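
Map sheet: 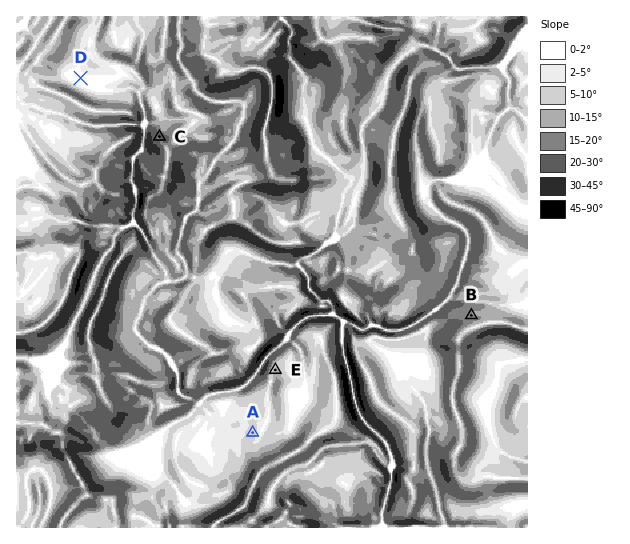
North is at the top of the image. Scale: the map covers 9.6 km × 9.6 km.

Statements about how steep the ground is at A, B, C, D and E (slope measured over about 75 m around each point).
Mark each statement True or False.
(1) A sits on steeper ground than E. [False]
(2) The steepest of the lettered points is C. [True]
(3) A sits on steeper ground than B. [False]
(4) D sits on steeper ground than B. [False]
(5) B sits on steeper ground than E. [True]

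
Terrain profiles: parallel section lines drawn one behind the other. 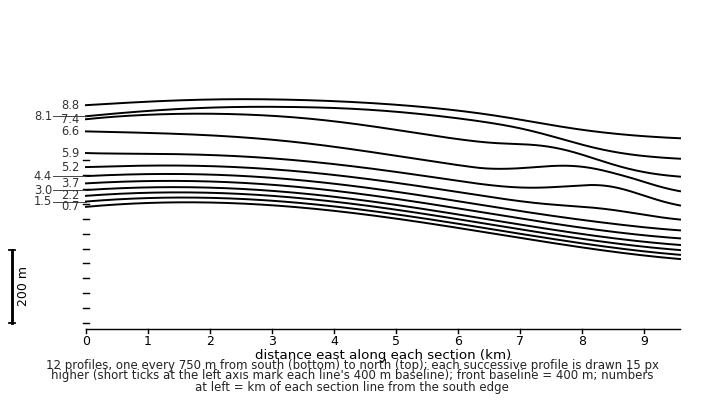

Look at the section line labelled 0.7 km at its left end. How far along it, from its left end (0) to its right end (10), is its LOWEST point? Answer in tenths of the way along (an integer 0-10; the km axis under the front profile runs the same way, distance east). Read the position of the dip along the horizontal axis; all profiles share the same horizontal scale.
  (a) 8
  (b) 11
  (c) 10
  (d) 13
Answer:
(c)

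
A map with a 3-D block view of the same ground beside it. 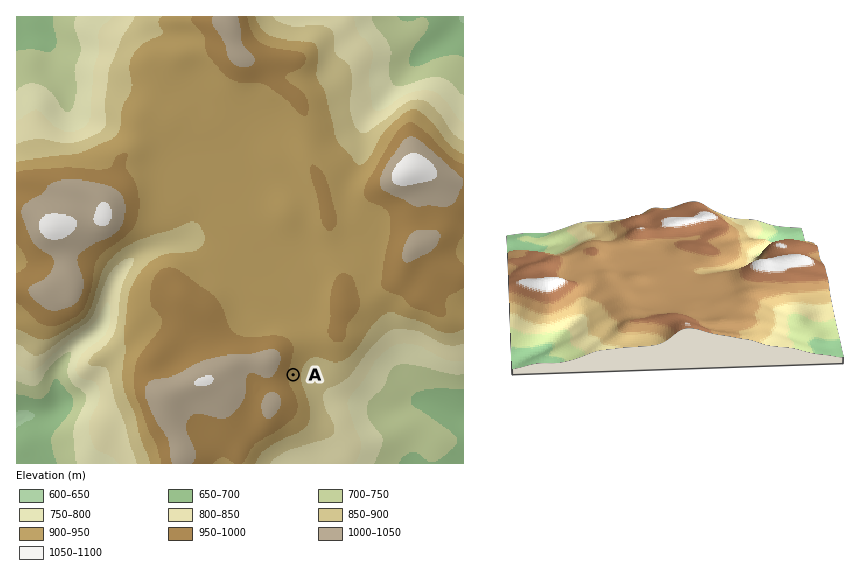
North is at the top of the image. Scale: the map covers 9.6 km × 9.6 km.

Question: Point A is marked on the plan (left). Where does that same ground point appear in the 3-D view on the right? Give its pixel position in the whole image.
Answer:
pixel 623 234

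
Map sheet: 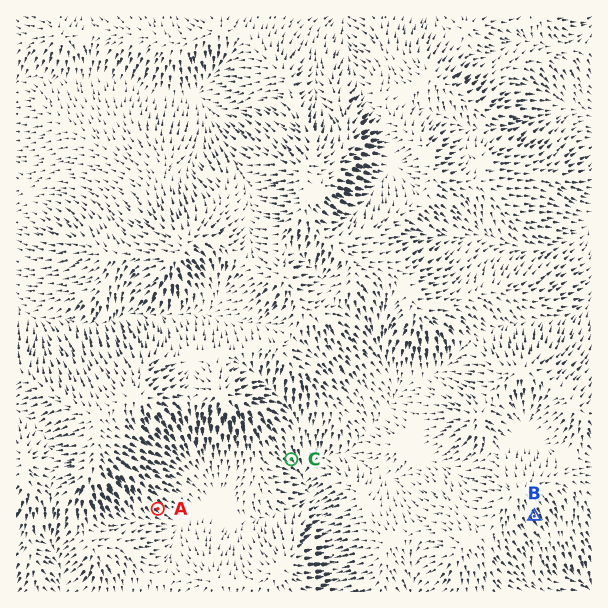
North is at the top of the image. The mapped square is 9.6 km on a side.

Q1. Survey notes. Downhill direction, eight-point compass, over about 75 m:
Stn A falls SE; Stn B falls SE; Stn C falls SE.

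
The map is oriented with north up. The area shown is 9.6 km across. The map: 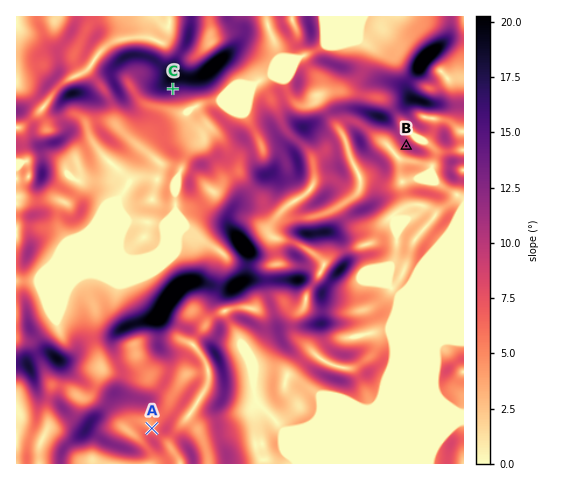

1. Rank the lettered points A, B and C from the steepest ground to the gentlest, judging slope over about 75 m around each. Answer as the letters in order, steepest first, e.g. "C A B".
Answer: C B A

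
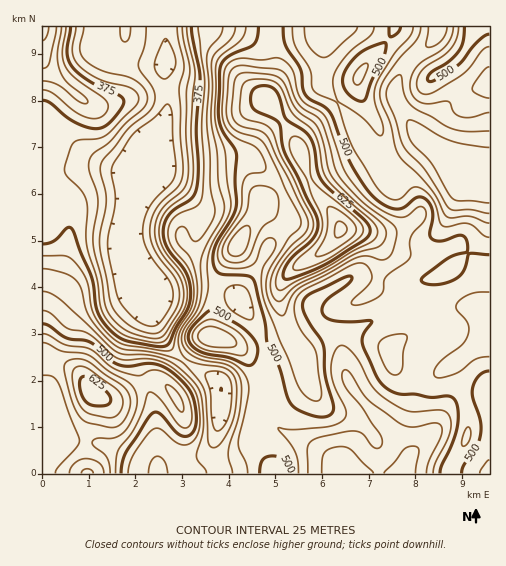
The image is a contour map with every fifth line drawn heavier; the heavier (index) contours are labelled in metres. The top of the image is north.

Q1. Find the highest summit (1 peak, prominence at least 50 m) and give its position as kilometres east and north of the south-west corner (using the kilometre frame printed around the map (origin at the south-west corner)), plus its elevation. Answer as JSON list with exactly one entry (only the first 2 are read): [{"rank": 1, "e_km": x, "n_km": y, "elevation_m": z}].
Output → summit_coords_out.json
[{"rank": 1, "e_km": 6.39, "n_km": 5.24, "elevation_m": 706}]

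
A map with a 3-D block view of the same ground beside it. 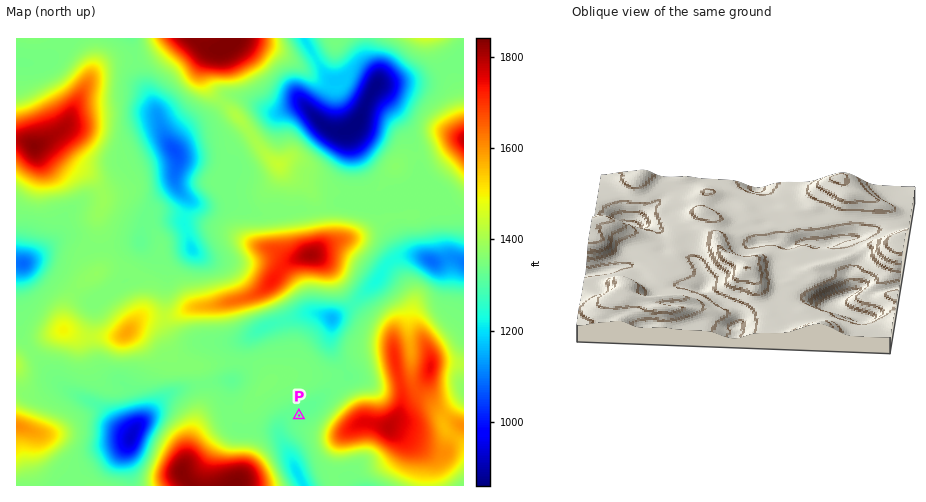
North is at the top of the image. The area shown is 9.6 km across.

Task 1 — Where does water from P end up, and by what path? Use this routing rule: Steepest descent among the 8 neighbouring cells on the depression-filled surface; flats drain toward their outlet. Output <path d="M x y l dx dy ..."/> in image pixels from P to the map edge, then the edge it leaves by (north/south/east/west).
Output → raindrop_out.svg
<path d="M299 415l0-2-5 0-2 1-12 12 0 12 11 18 3 12 1 0 0 5 9 12"/>
exit: south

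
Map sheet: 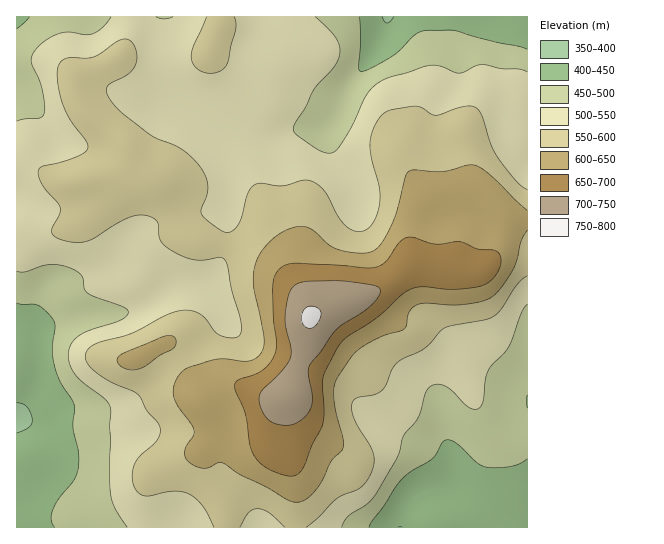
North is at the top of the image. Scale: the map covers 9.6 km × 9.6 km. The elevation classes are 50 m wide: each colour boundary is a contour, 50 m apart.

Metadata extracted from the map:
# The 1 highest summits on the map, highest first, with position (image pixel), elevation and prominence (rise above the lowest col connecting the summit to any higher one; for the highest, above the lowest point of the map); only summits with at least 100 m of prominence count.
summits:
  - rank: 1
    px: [310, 318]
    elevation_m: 757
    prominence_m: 371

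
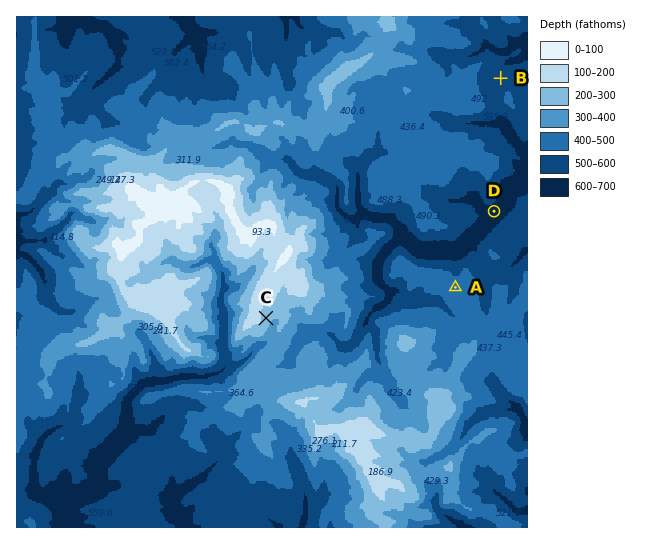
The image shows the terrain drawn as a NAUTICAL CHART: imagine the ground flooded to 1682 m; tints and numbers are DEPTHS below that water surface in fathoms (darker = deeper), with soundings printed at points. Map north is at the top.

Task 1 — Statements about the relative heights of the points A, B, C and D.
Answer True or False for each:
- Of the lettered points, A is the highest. False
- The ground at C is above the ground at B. True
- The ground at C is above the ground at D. True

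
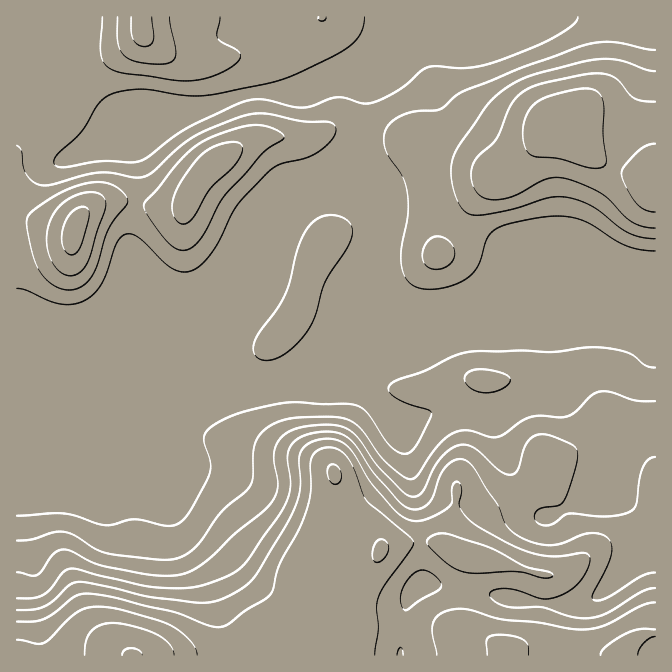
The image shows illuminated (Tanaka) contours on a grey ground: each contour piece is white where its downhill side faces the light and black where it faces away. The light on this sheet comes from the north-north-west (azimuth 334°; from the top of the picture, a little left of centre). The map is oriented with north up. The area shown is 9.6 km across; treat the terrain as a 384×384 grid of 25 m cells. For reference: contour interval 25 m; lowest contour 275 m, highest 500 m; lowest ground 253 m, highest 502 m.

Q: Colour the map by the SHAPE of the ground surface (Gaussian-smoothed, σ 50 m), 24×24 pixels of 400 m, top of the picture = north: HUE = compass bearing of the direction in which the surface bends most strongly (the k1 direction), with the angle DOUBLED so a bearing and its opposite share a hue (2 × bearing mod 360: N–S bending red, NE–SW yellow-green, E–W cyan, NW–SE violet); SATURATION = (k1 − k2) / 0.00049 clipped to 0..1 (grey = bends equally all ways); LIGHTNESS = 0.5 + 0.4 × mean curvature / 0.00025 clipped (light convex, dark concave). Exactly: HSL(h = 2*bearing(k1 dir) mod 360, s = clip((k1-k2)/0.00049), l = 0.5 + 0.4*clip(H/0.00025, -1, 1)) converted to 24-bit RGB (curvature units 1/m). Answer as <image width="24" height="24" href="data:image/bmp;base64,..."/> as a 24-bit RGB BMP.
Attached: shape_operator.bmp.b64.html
<image width="24" height="24" href="data:image/bmp;base64,Qk32BgAAAAAAADYAAAAoAAAAGAAAABgAAAABABgAAAAAAMAGAAATCwAAEwsAAAAAAAAAAAAAi3jYfVPHgH6smcvMvc/gt67ehGHUWjbAoHunqHeFkGV6WX1/lrp1yYhnEyRir4VyXY+bc9HCqq/dfoDYgaHnh37x0pDfm2+lYj3HuE/cq8TOo9zXhqnGtnPBq0vEhDy8qoCwooKSpWqhnXGVa5Niy8JuEi9+grvIosrYUduVhIojrXIOYHcGDkoZxEbL57PhMEIdTYQuoeybdq6RgE9bfk5dnzpwhVR8plKh1lFqkXldf5RxoF2Q5LhPF0o3QVYagFsAWTwARTIL488PzudQCnAgAzsasNNSXEqeSORoatMyX0gyelEzX1lAcEleqmlaPlRkyXOi0JijfpV+Qz6P8sXCUDjBKiCLtd7wz978zOb/rs7/5KL/9rPqF4aRMJQiWWeTkM5/n0FFaDs+i4FQaXBZRFhepZByWXiWQ22W6IaItJR1OGJ+uuaya2b/en78cdyaj780dX0jLSMUVl4m3qCL407gXFF+c3xRkI83g0g7g3NniI12eWp2T253YJ5daYpmL0Nc0kpL6qF4OrVkf/6RCzF5tgBZ7pspdKxRokaGbj9QPacuPnswlztWqltpenNmh3JkhoRtdIdpgoFndnhsZHh2Y4FafWJTRC5Ien068+K0zf7YRevQGwAzehSw9u7VVI+1gi6Mtm6YpreFQGdfRFNqtqCKcnKBgIqNhYaUiXuSjHiLfHSCa3N8aoSFXWyPLkHOkdD02PPp4fXWNgtBIwoqFZJ6+vHRtzDJgi6qsLiZv5LAplmsN2Z5j7N1dIaIeI2BeYOBgniGiX6RgH2acIOjb4ypY5O0PdXYMf2Wp+Ze/ycfVgI9ZkRhIYtBn+EQfishO2uRq8umn0S31XGtU3axdaqhfIV3d4FxeXxzdH90eoR3fYd3cINxZoRjXotNWIc4e4keV1cNmDcPoTp1hXGdXZRXg1MnqIwpHoUXY3saXF4tc7FShq65ZXukhYB9gXp2fIBxb4ZwdIN1gYR4fnt1gWhtmlFHfJIxUYY9fIRta4WFdoqhdYWtgGTDipDl2N3zpY7qcnHUfYDId7agjJJaaWlNf4KJgHuQhIuWe4KQd32CgIB7en57Z26HgVu536e/SqlZR4JkbXptfINndoZdS39NW5Q9jXIvhG82eYRMYoJWnYRro2COlmyRg2xahnI8bY47Z39jfnl7gHt4gYF0bIF4SIiCuHCd5aawSH+SZHV+gYB1i4RodX1dYndago1vi5aIfot6b3xoeH5ceHdhko93gTpt0lgxXeohJo10aWt9iVxZi5hTYYlsX4B5SnJw3aV8pVlgUm9/gWmMrElhoYQ6RokyQ5FRe4prh3RwgHR3fnt5dH50eYpqUB+m4KCr6PfTEVuAWT1voTtDp9JUQo5qXoKCS2J7u4lyyY14SXx2SFZ8r0u+3MLOmb/KQaahX35/gXx3gHt6gHR0hGZXhHc7GCaK37W3/O/PFRlLNyRXsHF12OOnQpqMSHaBUGyAY56c2KuuiXK0NluJTHabyMyiwHWDjU9JS2A/c31Re3RXdTs/jhkcu38kGXjDgqDd/c7SaQr1C0bQhY3M69i+XY9rOWloToB6Tpd9nLJ9tXOjaEaYS2h/u7pjry9Y5xoWcoc2Onsza2NGbT9tbW260NPfJ8SMCbSe7bnG8q//Fgz/h0rS9bW40VliQXpcOXdeSH9EapBFf2FTe0tkW4JelaNjizmn4cTf2MDoZFW6WEl/W6OjU9HPtb2ltZI4ETEHG0YAl4QWXChaQF6a7Kji/M/wzpHbPj12bI9MQpA+SXVwilyReqOCV6CkRXa5qb2hylWd0lijWFq0i+DEKpbFlru7t2qZwHerRJtLNGguPGg6G3MzG6g94Yi//8z7x7b/wcP9wZXsOWPFVGy3pbO2aoOiSHWHlmljsFCfxpq2mae/gr18OmB2VaNTeH5uo32FvHiGbE1bXmk8W2IeK0kAFTMAVocAuKQVXzQcxkJJrl68SnOdp4WOoWGTWWyVX3aodHq4sLLHwKvU0qrAQ3CiXoeefYF6coBytmKJxTKIgj48a6VMd9TOV7nMP5kkjI0gSWsiMncaiYE/U25IY3xNh6NwV7KuRpStWqjDmqTBm4G426DFunbPTGSkg4CBd32BZFWO3ynl47jQovXoUZXPh2q0lnS+nIK/t4XAX6FyP4tTYod5V4lnc6JUcXdMUXA4NnAiV3gpiIFDqJ9NsnpgdlGQgX9/fn6CTFZ9RzKL9vjTYrdjX0Vya3d9f3x3fnuAlniYupW3iqm4RGaTkIZ7dIdte3pxeH9waH9dUnRAXXQwlJEqk4QtbmI7"/>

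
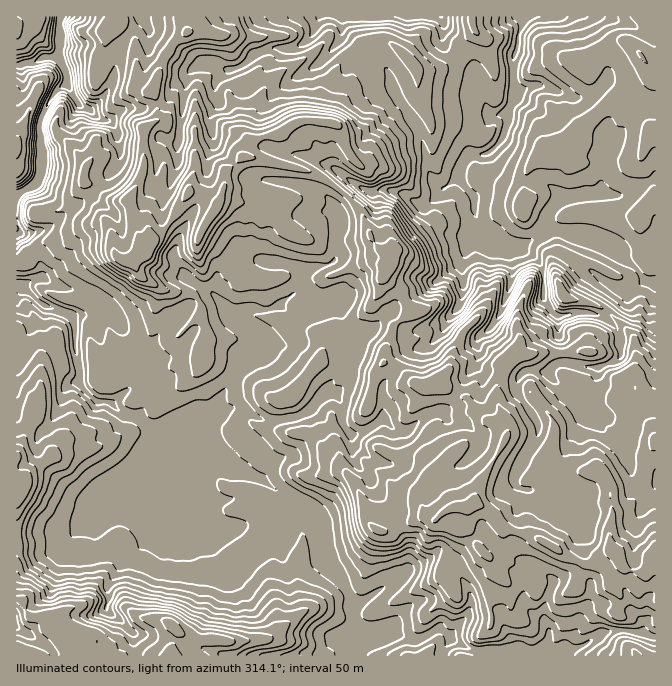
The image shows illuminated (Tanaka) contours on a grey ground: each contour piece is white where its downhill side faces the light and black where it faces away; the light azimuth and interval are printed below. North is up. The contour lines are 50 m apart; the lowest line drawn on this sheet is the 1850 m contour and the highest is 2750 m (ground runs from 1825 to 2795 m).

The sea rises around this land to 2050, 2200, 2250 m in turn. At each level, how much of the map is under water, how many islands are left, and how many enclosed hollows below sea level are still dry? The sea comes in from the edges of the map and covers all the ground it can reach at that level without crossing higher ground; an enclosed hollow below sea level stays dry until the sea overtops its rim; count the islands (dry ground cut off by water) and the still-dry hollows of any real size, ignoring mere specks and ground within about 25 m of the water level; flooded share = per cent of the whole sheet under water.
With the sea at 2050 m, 9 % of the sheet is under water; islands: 0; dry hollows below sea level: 0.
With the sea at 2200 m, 23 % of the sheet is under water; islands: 0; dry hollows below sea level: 0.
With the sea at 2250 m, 32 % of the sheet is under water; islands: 0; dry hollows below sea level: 0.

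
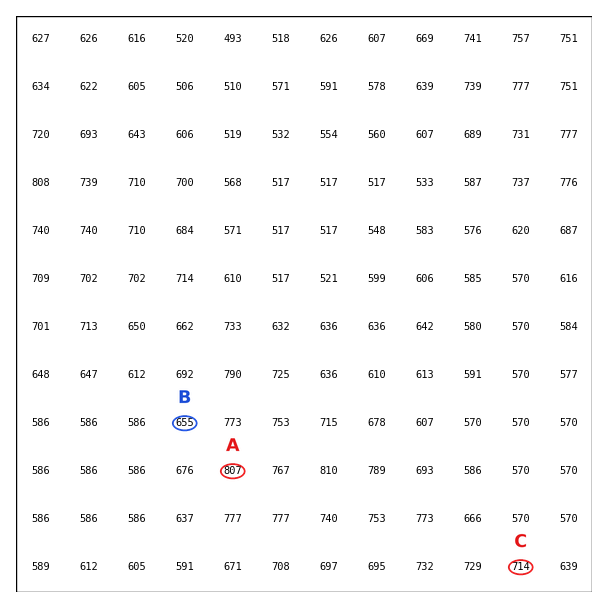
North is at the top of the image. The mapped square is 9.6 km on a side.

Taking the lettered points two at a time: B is lower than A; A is higher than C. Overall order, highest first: A C B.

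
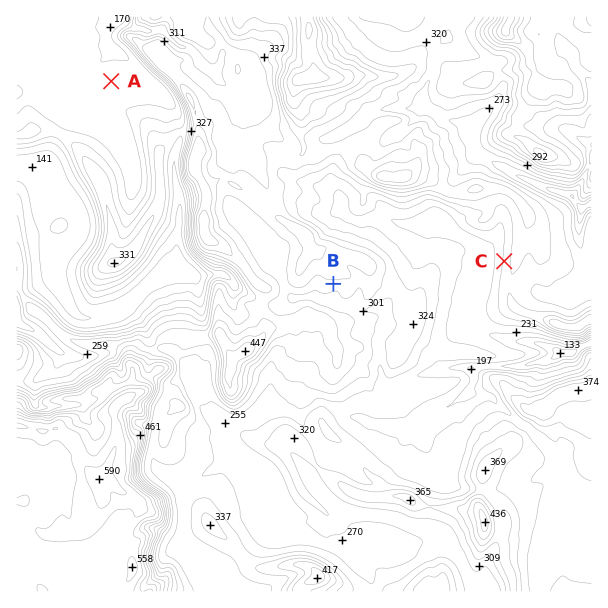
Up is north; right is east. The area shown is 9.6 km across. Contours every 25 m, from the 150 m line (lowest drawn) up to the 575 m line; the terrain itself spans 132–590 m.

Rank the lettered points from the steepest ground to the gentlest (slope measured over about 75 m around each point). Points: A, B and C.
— C B A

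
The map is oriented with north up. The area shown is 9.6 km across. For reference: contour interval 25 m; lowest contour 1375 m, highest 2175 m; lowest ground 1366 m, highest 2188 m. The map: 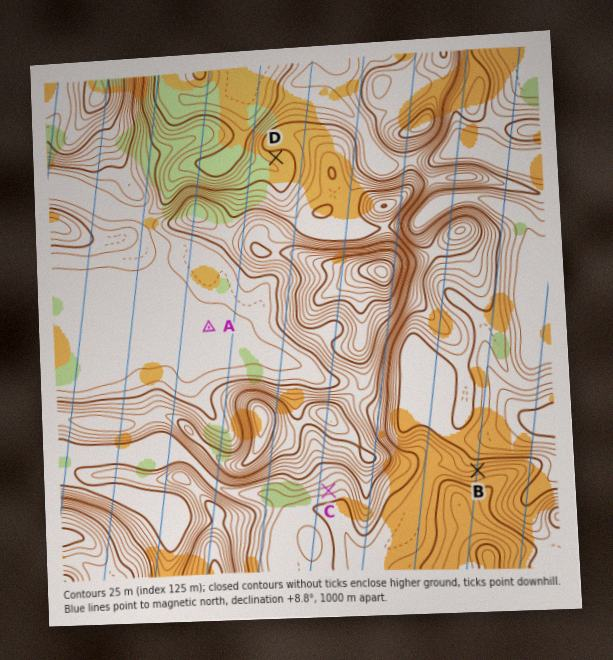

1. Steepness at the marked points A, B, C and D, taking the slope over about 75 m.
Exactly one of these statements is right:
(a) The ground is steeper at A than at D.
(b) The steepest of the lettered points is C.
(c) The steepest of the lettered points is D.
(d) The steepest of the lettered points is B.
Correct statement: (d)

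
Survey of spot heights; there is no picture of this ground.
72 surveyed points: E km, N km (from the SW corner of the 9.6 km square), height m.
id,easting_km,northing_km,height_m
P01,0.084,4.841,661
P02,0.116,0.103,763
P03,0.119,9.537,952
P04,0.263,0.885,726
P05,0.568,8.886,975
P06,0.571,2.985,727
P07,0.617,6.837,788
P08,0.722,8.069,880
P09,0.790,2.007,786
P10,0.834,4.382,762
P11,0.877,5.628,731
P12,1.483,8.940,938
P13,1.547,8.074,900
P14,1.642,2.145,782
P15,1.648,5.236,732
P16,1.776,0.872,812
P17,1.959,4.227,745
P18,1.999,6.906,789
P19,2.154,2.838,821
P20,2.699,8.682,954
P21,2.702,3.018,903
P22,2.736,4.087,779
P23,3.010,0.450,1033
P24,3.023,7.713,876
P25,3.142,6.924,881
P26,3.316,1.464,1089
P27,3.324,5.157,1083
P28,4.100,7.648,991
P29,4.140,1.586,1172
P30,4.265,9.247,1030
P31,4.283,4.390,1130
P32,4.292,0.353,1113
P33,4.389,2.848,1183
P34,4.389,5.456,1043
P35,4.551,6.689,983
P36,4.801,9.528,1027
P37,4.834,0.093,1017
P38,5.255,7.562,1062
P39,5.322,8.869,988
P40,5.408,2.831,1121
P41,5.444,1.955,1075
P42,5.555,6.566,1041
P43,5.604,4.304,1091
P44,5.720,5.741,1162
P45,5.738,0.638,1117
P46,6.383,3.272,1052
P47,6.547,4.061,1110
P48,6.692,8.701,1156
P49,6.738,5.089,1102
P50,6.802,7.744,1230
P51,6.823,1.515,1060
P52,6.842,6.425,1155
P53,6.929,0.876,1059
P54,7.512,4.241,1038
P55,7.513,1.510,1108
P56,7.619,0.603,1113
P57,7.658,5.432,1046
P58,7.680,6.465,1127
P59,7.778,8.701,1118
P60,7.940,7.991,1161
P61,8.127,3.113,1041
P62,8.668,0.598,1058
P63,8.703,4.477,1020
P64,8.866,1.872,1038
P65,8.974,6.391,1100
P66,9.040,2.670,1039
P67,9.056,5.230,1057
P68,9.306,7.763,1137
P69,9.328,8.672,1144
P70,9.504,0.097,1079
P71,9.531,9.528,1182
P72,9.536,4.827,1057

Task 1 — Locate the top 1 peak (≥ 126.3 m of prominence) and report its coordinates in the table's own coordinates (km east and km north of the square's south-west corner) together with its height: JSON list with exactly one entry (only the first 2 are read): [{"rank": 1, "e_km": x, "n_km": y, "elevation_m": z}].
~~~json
[{"rank": 1, "e_km": 6.89, "n_km": 7.66, "elevation_m": 1251}]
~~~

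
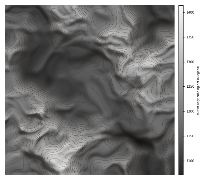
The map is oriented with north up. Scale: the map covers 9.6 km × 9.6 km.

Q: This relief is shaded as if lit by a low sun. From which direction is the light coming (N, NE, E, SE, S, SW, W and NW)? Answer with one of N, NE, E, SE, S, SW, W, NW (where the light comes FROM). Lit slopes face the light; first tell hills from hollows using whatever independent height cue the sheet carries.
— N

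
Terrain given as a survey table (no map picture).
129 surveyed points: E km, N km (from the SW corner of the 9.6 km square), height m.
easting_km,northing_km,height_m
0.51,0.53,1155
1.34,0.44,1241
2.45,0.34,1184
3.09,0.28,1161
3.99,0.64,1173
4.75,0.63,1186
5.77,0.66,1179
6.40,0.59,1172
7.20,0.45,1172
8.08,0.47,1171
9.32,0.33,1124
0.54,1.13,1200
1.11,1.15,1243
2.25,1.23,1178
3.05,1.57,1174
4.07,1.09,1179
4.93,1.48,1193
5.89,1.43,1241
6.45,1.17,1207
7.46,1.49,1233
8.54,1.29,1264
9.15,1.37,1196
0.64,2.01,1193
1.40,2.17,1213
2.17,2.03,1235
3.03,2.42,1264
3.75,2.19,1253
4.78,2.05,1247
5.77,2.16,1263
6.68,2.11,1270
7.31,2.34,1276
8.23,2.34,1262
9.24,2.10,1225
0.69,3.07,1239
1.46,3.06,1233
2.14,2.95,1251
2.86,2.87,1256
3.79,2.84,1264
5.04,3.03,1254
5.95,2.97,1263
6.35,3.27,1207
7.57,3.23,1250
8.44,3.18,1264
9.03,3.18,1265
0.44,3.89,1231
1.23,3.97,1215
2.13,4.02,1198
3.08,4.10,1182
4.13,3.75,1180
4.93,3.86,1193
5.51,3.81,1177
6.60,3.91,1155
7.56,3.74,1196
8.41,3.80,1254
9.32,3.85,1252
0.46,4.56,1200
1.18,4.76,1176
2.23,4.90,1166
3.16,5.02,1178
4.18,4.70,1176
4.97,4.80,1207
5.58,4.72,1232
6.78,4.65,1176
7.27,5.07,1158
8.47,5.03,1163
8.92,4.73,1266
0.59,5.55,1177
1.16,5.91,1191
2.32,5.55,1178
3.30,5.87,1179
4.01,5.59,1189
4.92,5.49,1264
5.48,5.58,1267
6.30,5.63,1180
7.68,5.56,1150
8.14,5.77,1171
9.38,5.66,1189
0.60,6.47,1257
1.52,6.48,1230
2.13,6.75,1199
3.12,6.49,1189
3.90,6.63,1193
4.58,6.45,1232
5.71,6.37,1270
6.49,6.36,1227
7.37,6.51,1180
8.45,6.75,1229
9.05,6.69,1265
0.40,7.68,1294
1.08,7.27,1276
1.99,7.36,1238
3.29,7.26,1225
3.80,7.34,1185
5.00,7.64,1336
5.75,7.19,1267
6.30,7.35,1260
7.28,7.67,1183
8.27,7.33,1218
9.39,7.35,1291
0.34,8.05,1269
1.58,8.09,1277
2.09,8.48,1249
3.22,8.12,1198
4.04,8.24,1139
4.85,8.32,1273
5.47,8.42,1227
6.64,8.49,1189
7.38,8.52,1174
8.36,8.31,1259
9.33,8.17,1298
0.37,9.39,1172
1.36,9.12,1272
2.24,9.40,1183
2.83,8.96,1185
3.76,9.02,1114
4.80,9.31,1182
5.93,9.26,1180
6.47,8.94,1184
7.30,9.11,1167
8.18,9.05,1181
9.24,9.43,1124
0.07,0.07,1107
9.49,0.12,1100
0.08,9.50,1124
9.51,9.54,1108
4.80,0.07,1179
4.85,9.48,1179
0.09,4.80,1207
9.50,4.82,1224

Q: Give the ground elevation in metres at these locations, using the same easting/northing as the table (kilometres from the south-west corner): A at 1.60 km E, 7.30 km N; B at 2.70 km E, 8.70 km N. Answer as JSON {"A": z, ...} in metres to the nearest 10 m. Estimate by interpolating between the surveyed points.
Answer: {"A": 1260, "B": 1190}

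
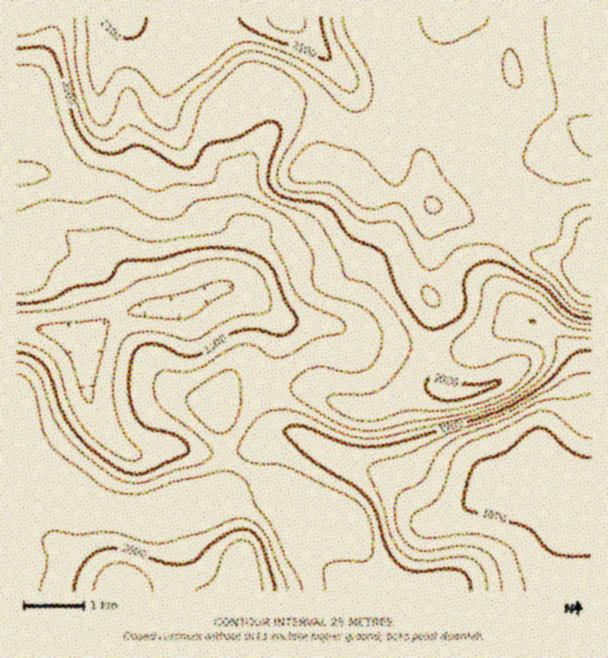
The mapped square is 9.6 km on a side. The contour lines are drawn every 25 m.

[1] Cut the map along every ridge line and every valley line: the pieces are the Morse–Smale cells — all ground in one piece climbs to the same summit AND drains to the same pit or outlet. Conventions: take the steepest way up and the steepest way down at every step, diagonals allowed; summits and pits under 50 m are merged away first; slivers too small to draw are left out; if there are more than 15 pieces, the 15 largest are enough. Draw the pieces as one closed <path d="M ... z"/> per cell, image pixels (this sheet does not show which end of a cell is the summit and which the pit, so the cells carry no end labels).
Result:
<path d="M591 16l-465 1 14 22 16 17 13 10-1 18 2 11 15 11 28 9 20 0 36-15 42 0 6-3 15-16 6-13 10 12 8 25 0 20-8 34 1 14 17 17 6 3 45 3 11 4 5 6-3 16 2 33-5 23 0 13 6 9-3 74 3 9 5 7-6-4-13 2-45 21-24-1-32-16-18-4-70 6-6 2-7 6 8 50 18-1 11-5 19-13 17-1 13 4 20 14 18 8 39 14 18 16 22 30 13 6-4 0-9 13-17 42-1 13 190-1 0-85-16-4-23-13 1-12 23-36 9-19 0-15-4-14-4-28-8-15-10-10-23-16-13-6-25-30-6-15 1-18 10-19 13-18-21-18-20-32 16 0 48-11 11 0 15 11 26 0z"/><path d="M125 16l-5 16-16 25-4 12-2 27 4 30-6 17-22 23-8 4-12 4-27 0-11 2 0 150 5 2 27 2 18 4 15 6 4 4 1 45 6 21 12 21 18 17 10 6 15 0 18-6 15 0 35 6 9-2 0-9-7-32 0-9 7-6 6-2 70-6 18 4 32 16 24 1 40-19 11-4 12 2-7-14 3-74-6-9 0-13 5-23-2-33 3-16-5-6-11-4-45-3-6-3-17-17-1-14 7-25 1-29-4-16-8-14-6-7-6 13-15 16-6 3-42 0-36 15-26-1-28-11-9-8-2-11 1-18-13-10-16-17z"/><path d="M17 410l0 182 384 0 5-22 14-33 2-6 7-7 4 0-13-6-22-30-11-12-18-8-28-10-41-24-21-2-12 4-19 14-24 3 0 32-2 5-42 4-48 17-10 14-6 26 0 13 6 24-33-24-17-18-2-15 9-25 1-17-9-11-18-10-16-16-15-26z"/><path d="M20 326l-4 1 0 83 3 9 18 33 16 16 18 10 9 11 0 11-10 31 2 15 17 18 33 24-6-24 0-13 4-17 7-18 5-5 42-15 48-6 2-5 0-32-26-1-18-4-15 0-18 6-15 0-6-3-22-20-12-21-6-21-1-45-4-4-15-6-18-4z"/><path d="M551 157l-11 0-62 13 18 30 21 18-9 10-14 27-1 18 6 15 25 30 13 6 23 16 10 10 8 15 4 28 4 14 0 15-9 19-23 36-1 12 23 13 15 3 1-335-26-2z"/><path d="M123 16l-107 1 1 158 37-1 12-4 8-4 22-23 6-17-4-30 2-27 4-12 16-25 4-12z"/>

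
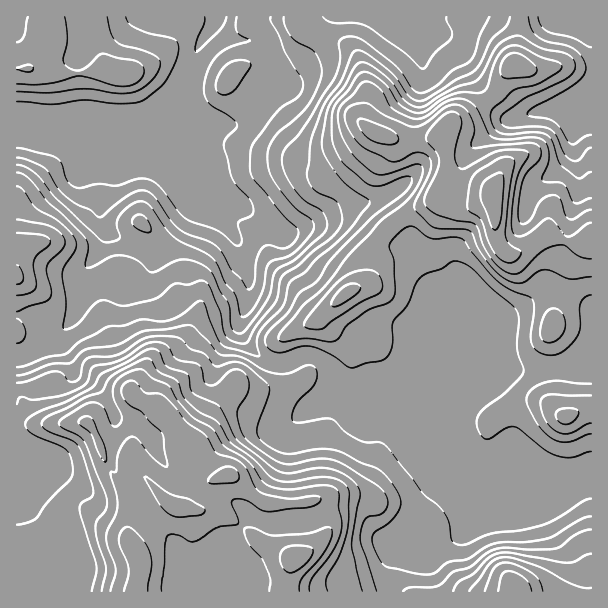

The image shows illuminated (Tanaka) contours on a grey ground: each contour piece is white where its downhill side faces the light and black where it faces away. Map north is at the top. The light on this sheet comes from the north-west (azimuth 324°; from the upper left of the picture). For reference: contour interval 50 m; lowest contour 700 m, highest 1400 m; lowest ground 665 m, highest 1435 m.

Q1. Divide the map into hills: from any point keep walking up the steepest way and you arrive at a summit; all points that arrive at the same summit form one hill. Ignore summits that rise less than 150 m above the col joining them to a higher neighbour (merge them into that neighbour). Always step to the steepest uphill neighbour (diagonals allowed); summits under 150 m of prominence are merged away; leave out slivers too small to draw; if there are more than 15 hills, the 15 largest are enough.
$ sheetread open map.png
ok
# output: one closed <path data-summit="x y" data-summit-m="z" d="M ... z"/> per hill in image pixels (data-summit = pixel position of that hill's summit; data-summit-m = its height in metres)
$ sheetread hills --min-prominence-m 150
<path data-summit="495 207" data-summit-m="1326" d="M591 16l-259 0-7 10-9 22-10 8-16 8-11 10-10 5-11 9-10 10-15 23-15 5-17 0-3-3 1 12-7 23-4 6-12 10 16 30 15 13 15 7 16 18 10 33 0 22-7 21 0 15 6 11 13 12 12 6 13 0 21-8 9 1 8 5 21 25 7 3 20 20 13 6 12 9 8 15 29 29 5 16 12 13 20-3 100 0 22-7z"/><path data-summit="294 558" data-summit-m="1435" d="M24 128l-8 1 1 463 370 0 1-23 4-12 10-11 32 0 18-6 11-7-1-24-22-21-4-8-3-13-29-29-4-9-11-13-18-8-20-20-7-3-10-10-6-10-10-9-12-2-21 8-13 0-12-6-13-12-6-11 0-15 7-21 0-22-10-33-16-18-15-7-15-13-16-30-6 0-24-11-23-1-19-6-15 0-26-18-16-2z"/><path data-summit="27 68" data-summit-m="902" d="M215 16l-198 0-1 112 14 2 17 6 16 2 26 18 15 0 19 6 23 1 24 11 7 0 11-10 11-29 0-9-12-24 0-30 15-33 14-19z"/><path data-summit="516 591" data-summit-m="1397" d="M591 487l-6 0-15 6-100 0-18 3 11 16 0 21-11 7-18 6-32 0-10 11-4 12 0 22 203 1z"/>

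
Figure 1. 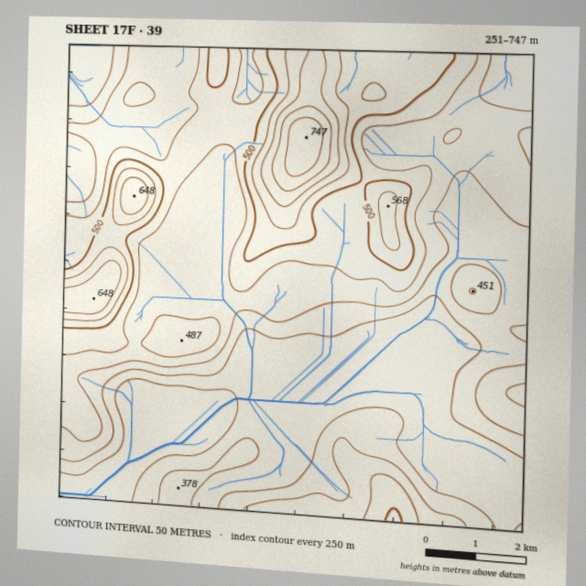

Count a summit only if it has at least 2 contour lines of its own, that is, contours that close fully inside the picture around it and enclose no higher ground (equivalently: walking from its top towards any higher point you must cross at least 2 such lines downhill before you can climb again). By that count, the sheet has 2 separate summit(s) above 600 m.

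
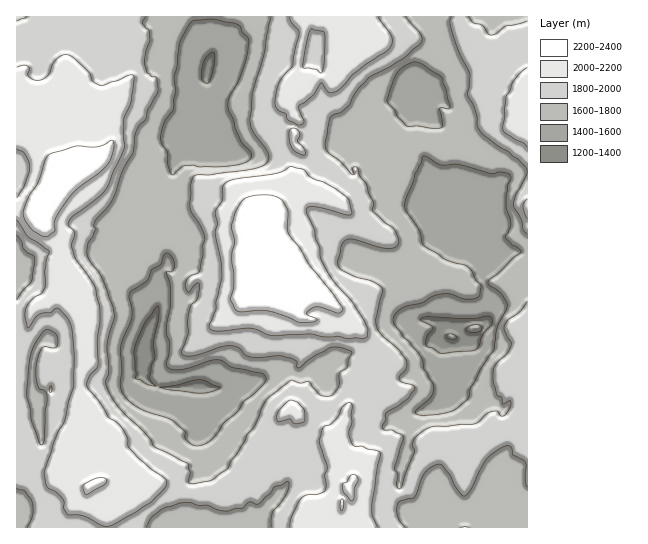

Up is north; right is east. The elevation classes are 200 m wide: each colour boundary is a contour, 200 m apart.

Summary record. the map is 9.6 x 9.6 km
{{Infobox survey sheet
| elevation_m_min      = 1360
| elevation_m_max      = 2400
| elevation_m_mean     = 1830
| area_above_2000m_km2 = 22.2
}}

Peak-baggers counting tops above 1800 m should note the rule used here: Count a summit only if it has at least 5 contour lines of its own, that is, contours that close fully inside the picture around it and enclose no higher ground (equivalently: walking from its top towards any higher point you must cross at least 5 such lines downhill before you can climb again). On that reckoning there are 0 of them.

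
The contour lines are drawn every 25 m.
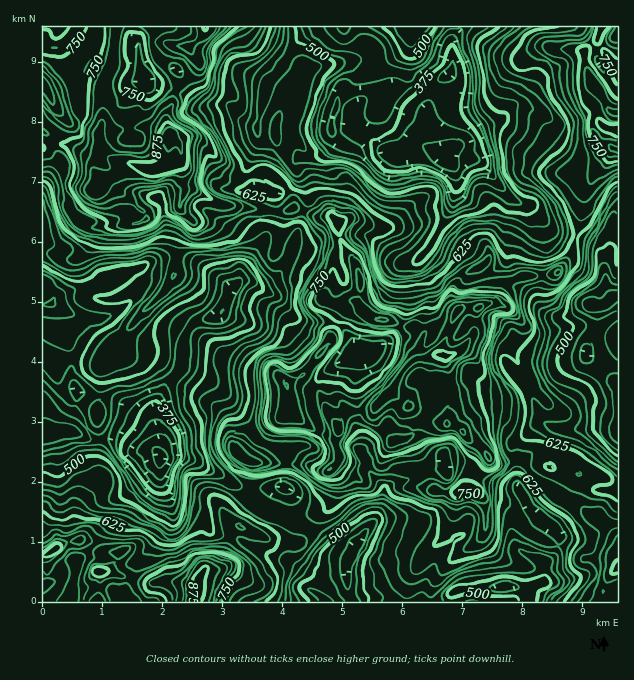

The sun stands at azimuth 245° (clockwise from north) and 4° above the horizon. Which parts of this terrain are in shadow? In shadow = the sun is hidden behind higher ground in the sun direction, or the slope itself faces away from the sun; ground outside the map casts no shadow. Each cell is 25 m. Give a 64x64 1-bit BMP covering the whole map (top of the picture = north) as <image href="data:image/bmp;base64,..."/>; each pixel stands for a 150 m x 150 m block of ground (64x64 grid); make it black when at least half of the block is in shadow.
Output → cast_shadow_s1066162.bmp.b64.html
<image width="64" height="64" href="data:image/bmp;base64,Qk0+AgAAAAAAAD4AAAAoAAAAQAAAAEAAAAABAAEAAAAAAAACAAATCwAAEwsAAAIAAAAAAAAA////AAAAAAADgDx+YA38ACHAPn/gDnwAMAA//+AGAABz4j//4AAAAHP6P//wAA8AMH9///AAPAAx////+AA8AD/////8AH3A///j//wAf4D//+f//wB/A///z///gH8D//+P//8Afx///5/4Dgn+f+f//nAsHf7hwf/wAPgcP8dD/8DgeBg/30f/g/B4OH//z/8H+HwQf/8R/weAeAH//wH/BwJyA///A/4EBvQH//8D+AAOpGf//wH4AA/wd///EDgAH/H3//8wAAAf+Pf//yACAD/45///IAcAO/gD//8gJ4B9/AP//wA/gBj8J///AD+YAPgW//8AH/gA4Bf//wAf+AAD4///AA84AA/zf/8ABzgAH/P//4ADfAGP////AAH8AN////8AAfwA3////wAB/AAf/3//AADwMD//v/8AAAAQP////wAAABB////fAAgeAH///88ADHwAf///xwAc+Aj///+HADz/7P///wcAfP//////BwMA//////wDAAD/////+AEAAP/////wAEDw//////AAgfD/////8ACD8f/////4AzPD//////gH8cP/////gAbh8/////8AAOn7/////wABgfn/////AAMZ+H////8AAxj6P////wAHGPI/////AAcA8H////8ADQDwf////wAP3OM/////APvsYD////+B8w=="/>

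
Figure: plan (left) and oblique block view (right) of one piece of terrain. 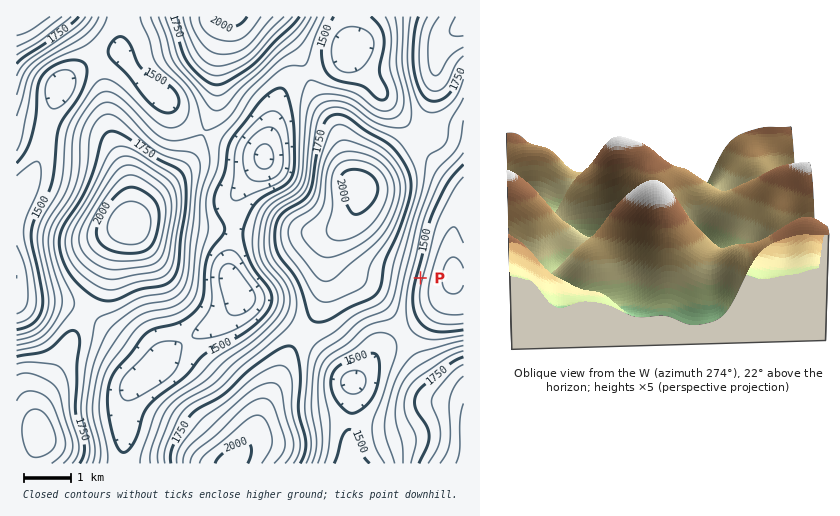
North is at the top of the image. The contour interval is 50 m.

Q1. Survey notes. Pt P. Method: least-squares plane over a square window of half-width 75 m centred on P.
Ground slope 20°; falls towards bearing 105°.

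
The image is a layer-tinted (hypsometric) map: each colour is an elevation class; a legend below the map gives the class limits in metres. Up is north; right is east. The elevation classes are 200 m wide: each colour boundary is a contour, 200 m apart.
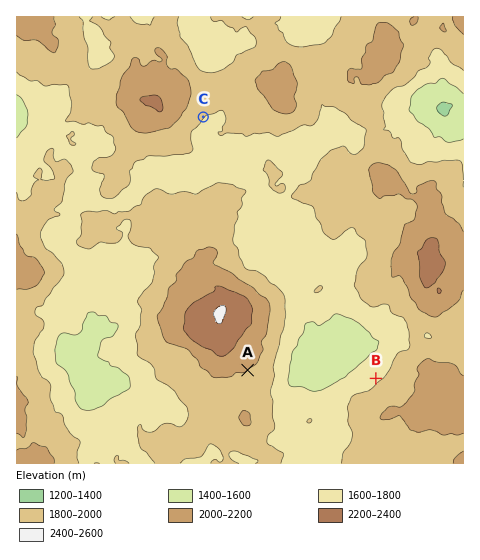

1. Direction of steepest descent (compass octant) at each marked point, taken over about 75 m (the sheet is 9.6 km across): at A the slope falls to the SE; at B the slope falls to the NW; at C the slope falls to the SE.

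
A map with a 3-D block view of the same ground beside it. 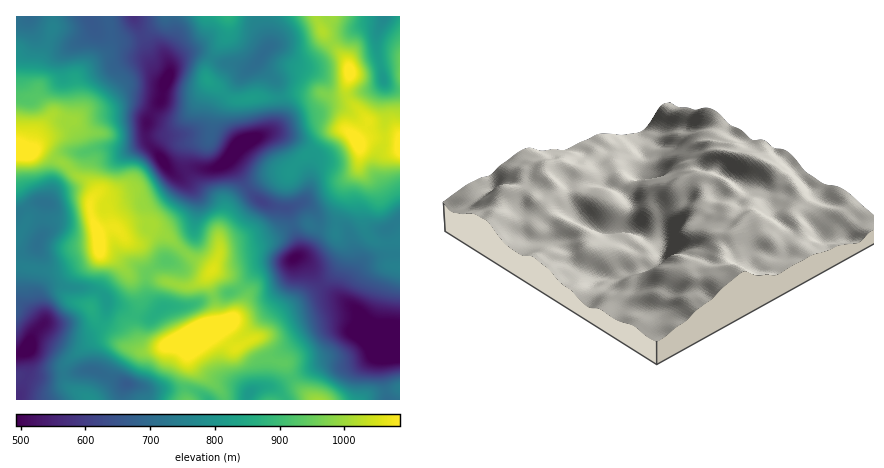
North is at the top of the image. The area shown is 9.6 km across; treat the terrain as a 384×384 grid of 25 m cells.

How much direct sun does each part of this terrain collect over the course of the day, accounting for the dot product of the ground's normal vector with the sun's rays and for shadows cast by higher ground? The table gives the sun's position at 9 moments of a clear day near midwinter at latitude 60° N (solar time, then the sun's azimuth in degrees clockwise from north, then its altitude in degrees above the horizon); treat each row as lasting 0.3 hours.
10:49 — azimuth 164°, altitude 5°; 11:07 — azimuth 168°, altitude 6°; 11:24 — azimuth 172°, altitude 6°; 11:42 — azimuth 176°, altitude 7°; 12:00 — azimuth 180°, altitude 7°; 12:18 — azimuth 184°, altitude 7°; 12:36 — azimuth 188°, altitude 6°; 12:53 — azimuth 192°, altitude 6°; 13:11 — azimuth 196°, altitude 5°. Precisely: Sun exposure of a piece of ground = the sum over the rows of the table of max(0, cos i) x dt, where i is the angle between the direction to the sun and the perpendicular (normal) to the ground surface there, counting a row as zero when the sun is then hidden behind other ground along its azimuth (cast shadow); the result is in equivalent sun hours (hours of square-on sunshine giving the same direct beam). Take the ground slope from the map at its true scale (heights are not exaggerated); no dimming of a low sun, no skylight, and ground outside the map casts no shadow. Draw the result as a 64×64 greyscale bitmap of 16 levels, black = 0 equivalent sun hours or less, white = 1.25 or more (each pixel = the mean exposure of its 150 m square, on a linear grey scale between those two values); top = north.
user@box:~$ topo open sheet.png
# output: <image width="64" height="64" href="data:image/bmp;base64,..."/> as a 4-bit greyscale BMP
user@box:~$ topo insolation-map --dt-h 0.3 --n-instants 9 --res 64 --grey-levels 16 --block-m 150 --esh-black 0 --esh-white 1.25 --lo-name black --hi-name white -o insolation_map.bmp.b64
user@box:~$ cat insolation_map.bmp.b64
<image width="64" height="64" href="data:image/bmp;base64,Qk12CAAAAAAAAHYAAAAoAAAAQAAAAEAAAAABAAQAAAAAAAAIAAATCwAAEwsAABAAAAAAAAAAAAAAABEREQAiIiIAMzMzAERERABVVVUAZmZmAHd3dwCIiIgAmZmZAKqqqgC7u7sAzMzMAN3d3QDu7u4A////AEMzRWd2QyEREREREhABABaYZEQgAAAlZCEAAAAAE0VnVDIkZlMhAAERAAAjISESeqdDRWMQAUVCAAAAAAAAE0ZUMRIzEAAAATMRR4mId4vKdDRoqWM1ZBAAAAAAAAAAAUQyIjIAAAACR63///3M3adUVoq7uql1IAAAAAAAAAAAIiJERDEAACV7/////szKhmZ4qruqqYZAAAAAAAAAAAAAABM0Z0Ikac///93cuqmIiJq6h3d2ZVIAAAAAAAAAAAAAAAFIqqq8///czLqYiZmZq8qGVEMzMwAAAAAAAAAAAAAAABSKvN7/yXiru6iJmZmIm7l1QxERAAAAAAAAAAAgABAAAUeavLhTIkaKqZmpiHVHvcp1IQAAAAAAAAAAAIEBEAABNFZlMQAAABNXiJmIdCJZu5YxAAAAAAAAAAABl0IQABE0VDEAAAAAAAE1eZmHUxI1VCEAAAAAAAAAAAOJYxAAASRUIQAAAAAAAAAmiaqFIAAAAAAAAAAAAAAAE5qVIREiNFUhEAAAAAAAAAATV4YwAAAAAAAAAAAAAAAjiqhUV4h3ZCEREAAAAAAAAAABIyAAAAAAAAAAAAAAEjNompit/ahUIREiIAAAAAAAAAAAAAAAAAAAAAAAAAI0Z0es3e3KdTIhIjRDAAAAAAAAAAAAAAAAAAAAAAABRXmqV5vNyVIQASNFdlQwAAAAAAAAAAAAAAAAAAAAATeJq7t3d5lzAAABRniZdVQgAAAAAAAAAQAAAAAAARE2iZmqqnd4hkIQABR5qqmHaIdTEAAAAAABIAAAAAABJGd4iImaeImGRWiau6qqh3ZmZCEBEiAAAAABAAAAAAE1ZWZ4mqp4h3VWis7+3KhlRDEAAAAkZkIiEAAAAAAAATVVVnmqqWVUREVomt/+p0NEMAAAERJFQiIQAAAAAAABNVZmZ4h2MyESRWZoz/yWRWZSAAIzERNDISERAAAAABNWd2VURDMhABNXdmebqGZ4mHUyNEIQAkQiIiIQAAABNniIdlQyIjIRJGZmZmZVV5mId2d1IAACMyIiNFMAABRomYdnd2REVDMzIjNERERXh2ZniGIAABEiIiIjV3U0aJqodmeHZVVFVDEAASRENGZUIkZ2MAAAEREiIiIkaJm7qYZVZ2UzMzVVQgABNFMkVDISNEMQAAAQARERIREkebqGVERVQyIiNFVUIAFGUiRDIiNEMhAAAAAAAAAAABNXdkMzRWVERDIjRVQxE1ZBEiEiMzMhAAAAAAAAAAAAASMyIzRWdmeYYyMzMiI1ZjEiERIiIQAAAAAAAAAAAAAAAAEkVniHiruWUyIRE1ZlMjMiISIQAAAAAAAAAAAAAAAAAUZ4qoiau7qWMiI1d2Q0QzMjMyAAAAAAAAAAAAACRTEDaJqpiJmJvMqHZmZ2MiREMzNDEAAAAAAAAAAAAEirp1Z4mpiJqHeKrMupd2QgE0MzM0IAAAAAAAAAAAAFrM3Lh3eJmaqph3iK3supl0IAEREjMQAAAAAAAAAAAEiZqruoZmeau6h3d6vO7u3bYgAAABEQAAAAAAAAAAABRmZmeJhkRGrLhneI3u///qUQAAAAAAAAAAAAAAAAAAEkRERWeGMRN6l2iar//+/rYQAAAAAAAAAAAAAAAAAAAAEiM0VmUxEkeImrzf/+yXUgAAAAAAAAAAAAAAAAAAAAAAASNWVDI0Vomqq9qZqXQQAAAAAAAAAAAAAAAAAAAAAAAAATRERWd4iHZnoyJGdkMyEAAAAAAAAAAAAAAAAAAAAAAAAkZ5mZh2ZERQABNXeIh0IAAAAAAAAAABEQAAAAAAAAABas3clkRVQzAAEjVmZ4iZcgAAAAAAABEREAAAAAAAAASb3+xzEkQzIAESIjRFVEMxAAAAAAABIiIzMhAAAAAAOJh4lzACMiIQABESI0QxAAAAAAAAASMzNFZ5qFIAAAFnZCERABNDIQAAACMzMzIAAAAAAAABNEVmebu8uWIAJmZTEAAAIzIhAAAAEzISIyERAAAAAAAkeHibze7u3KmphkMhAAIxABEAAAAAAAASMhEAAAAAABRoiZq83u///suWVUMRMxAAAAAAAAAAAAAAAAAAAAAAFGeIh3eJqru6qXZnZDQxAAAAAAAAAAAAAAAAAAAAAAATV4h1MRIzMzRmVGdTRCAAAAAAAAAAAAAAAAAAEAAAABJGiGQQAAAAASIhIhE2dAAAAAAAAAAAAAAAAAARAAAAATV1MgAAAAABERAAATeqcQAAEAAAAAAAAAAAABEREAAAEzIAAAAAACQzEAACRomEAAAwAAAAAAAAAAAQAREiEAABAAAAAAACVlQhABNERCIAADAAAAAAAAAAABABEjMhEAAAABIQAAJEQzIhNEIQAAABMAAAAAAAAAABERIiIzMhAAAkVUIQERERNEVmQQAAAAMwAAAAAAAAABIzMzM0VEMQAniYdlMhAAFGeZdAABEAEyAAAAAAAAAAEjREREVmZEIUeJh2ZUIQEkaalRAAEQAREAAAAAAAAAASMzNEVodmZWRWd2ZmZUMzRomEAAABABEAAAAAAAAAASIhEjRoh1ZohURVVVZnZlVmd2QQAAEAAAAAAAAAAAASIhABNXh2ZniHZmZUVmd3d4dlMyAAAREAAAAAERAAABIiEAE0Z3d4iIiIh2RFZneJmGMTQgASIQABAAEREAABIiIREjRWZ4iId3dmVUVWZ4iHUyRVMyIyAA"/>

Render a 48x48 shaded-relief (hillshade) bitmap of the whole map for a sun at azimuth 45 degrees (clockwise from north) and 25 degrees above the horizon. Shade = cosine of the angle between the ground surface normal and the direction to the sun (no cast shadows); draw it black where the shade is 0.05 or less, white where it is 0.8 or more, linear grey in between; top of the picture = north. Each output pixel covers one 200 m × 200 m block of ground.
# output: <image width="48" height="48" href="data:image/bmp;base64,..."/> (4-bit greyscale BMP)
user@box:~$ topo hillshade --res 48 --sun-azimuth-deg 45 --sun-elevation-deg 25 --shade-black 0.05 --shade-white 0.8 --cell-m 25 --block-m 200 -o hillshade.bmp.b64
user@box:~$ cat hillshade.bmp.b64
<image width="48" height="48" href="data:image/bmp;base64,Qk32BAAAAAAAAHYAAAAoAAAAMAAAADAAAAABAAQAAAAAAIAEAAATCwAAEwsAABAAAAAAAAAAAAAAABEREQAiIiIAMzMzAERERABVVVUAZmZmAHd3dwCIiIgAmZmZAKqqqgC7u7sAzMzMAN3d3QDu7u4A////AGZmVFeKu5mIdUVplkaahniGVYrN7cu6dmZlRWiauph2QzRWVFiZhmdlV6ve/cu6h3dlRoqqmIYxAAIzRniHZVVVer3v7MzLqZh1RoiIdkEAAAIjZ3dlVVVWis3dy8zLu5l1VndmUwABESM1d2ZVZmZ3mru6q7y6q5l1VmZUMAAkMjRFZmVWd3eIq7u6u8upqohVVmVVMSVnVFVVZ2ZndmeJrM3M3cuYmYdmZVVVRWiId3d2d3d4h4iavN3N3LmIiId3ZURVZ3iJmYiIiHd4iau8zdzLuoh3dod3UyI1d3iZmZmZmqmZq8zMzMu6mIdmZod1IAE2iHeIiImZmqqrvMu8zLuqmYZVVYdjAANomGZneHd4iJq7zLu8zMupmGVERHZSAVeJl1RWdlREVXqqq7zMzMqZhkM0RGZTNYiIdDNWZDM0RGiImrzd3LqHUzNERGZUVmVEQiNnZFZ3ZWdoms3ty6l2REVURGZmZUMiIjWId4mXZneJq87tupdlVVVERXeHZDMhE1eIeJh2Zomqu83sqYZUVVVVZ4iXUzMhNnd2eIZmd4mrqry6h2QzRWZmeImGQ0QSaIZniGVpqHirqqqHZTITVmVWd4iGVVQjeXZ4h2espmm7qqqXYxEkZ2Vnd4h3ZlQTiHiZh3nMlWnLu6qpcyNGd2aIh4h3ZkIEiImZiJvLhnvMy7y5dVZnd2d3d3iHdjAGmJmZiazcqJvMzNy5h4hmZVZlaHiIdRAXmJmZmt7tuZq83duYd4dERFVFZ2iHYwA3iImYnP/+uHm83adVZmQjNVRGZmZmQgFXiJmIvv/9l3nNyVMjRVMjRVRWdmVVQQJXmamZ3//aeJvMpjIkVlMjRDRnd1REIAR5q7qc//2Xiru6dTNWd1Q0VDV3ZjIzIUiavLvP/+hnmaqYZUVnd2VVU0d1VCNFVoqqq8zv/6VWZmiHZmZ4h3ZlMkZlQ1Z4iZmZq73/+1NEQ1eId3iJh3dTETZ2VJmZmId3iazutjRVRWiIiIiZh2UxAEiHZZmZmHd3eKzchVZmZoiHd3eHZDIQAnmIZpmZmYd4m93bhmZVVnh1REVUMREiR5mId5mZmIiavN3bhmVEVmZTMzMyEBRVeZiJiKqpiImaq8zJd2VEVVVDMzIhECVVeHipmaqYmqmqu8y5mHU0VUREREMyITVVZ4q6qZiJq6qrzdy6qXQjVVVnd2ZlM0VWZ6vLuoiJu6q83cuqqXQjRVeZmZmXVVZ2V5rMp4iaupm8zLqrqXUzRXmqmamGZmiFRYrLY6qrupm7u5m7qHUzR6upmZhlZndjNZzaQaqrupq7uZq6mHUzSKqYiIdlZ2VDN83YM5maqqqqqZmpiHQzV4d3eHd3dlQzWt7HRJmZmZmqmJmYd2M0RWZmeId3ZTI0i823RamIiZmZiIiYdkRERFZniIdmUyJHq8y3ZpmHiIiYiImodUVUNFZoiHZlQhNpq7ynZph3eJmYd5qoZVZTNFVomHZUIRSJmqqYdoh3iaqYeJunVFZDJFVomHZTISaImaqZhg=="/>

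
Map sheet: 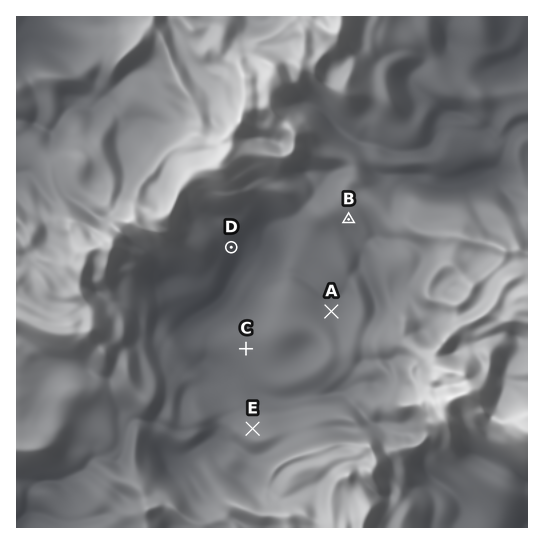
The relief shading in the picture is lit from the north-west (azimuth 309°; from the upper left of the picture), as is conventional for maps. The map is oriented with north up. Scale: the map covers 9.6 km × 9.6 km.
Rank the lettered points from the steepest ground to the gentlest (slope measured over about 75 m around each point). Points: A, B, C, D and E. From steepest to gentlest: D B E C A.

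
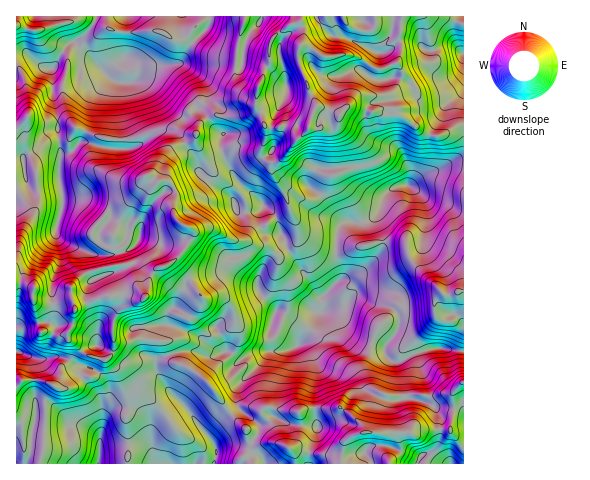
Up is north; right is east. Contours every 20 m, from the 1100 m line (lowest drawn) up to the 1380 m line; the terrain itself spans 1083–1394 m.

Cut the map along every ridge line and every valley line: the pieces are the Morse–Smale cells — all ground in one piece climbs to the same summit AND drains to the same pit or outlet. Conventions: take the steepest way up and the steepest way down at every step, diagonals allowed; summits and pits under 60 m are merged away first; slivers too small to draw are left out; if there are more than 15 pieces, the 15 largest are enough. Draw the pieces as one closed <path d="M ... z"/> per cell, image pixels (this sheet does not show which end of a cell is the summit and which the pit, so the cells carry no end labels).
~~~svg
<path d="M209 16l-112 0-9 16-10 8-8 3-18 25-11-2-17-14-8 1 0 228 19 7-3 10 8 32 17 6 10-3 5 11-1 14-9 10-2 11-4 6 3 3 10 0 13-12 10 0 7-6 3-8 10-7 3-15 12 3 13-6 1-16-4-15 8-9 13 0 13 14 17 7 14-21-13-20-14-15 13-17 5-14-1-3-10-3-7-8-1-15 2-3 0-7-7-10-10 0-2-6 12-24 5-5 19-6 3-3 3-13 8-8-6-8-5-1-13-15-19-15-12-4-17 7 5-13 17-3 22-1 14-23 16-15z"/><path d="M208 119l-9 6-3 13-3 3-19 6-5 5-12 24 2 6 10 0 7 10 0 7-2 3 1 15 7 8 10 3 1 3-5 14-13 17 14 15 13 20-14 21-17-7-13-14-13 0-8 9 4 15 0 14-4 4 29 3 5 12 11-3 11 0 14 6 6 0 10-5 7 0 12 7 18-8 30-1 9-5 10-13 7-17 7-7 0-11-6-3-6-11-23-33-13-35-27-24-16-18-8-15-4-13 3-11z"/><path d="M402 16l-192 0-1 10-16 15-14 23-22 1-17 3-4 12 16-6 12 4 19 15 13 15 5 1 7 9 5-3 23 1 10-2 8-4 2-5 10 22 0 11-5 15 5 8 12 1 30-32 8-24 19 6 5 3 14-16 6-4 26 0 12-8 4-11 0-6-4-7 3-9-2-18z"/><path d="M256 105l-2 5-8 4-10 2-23-1-6 3 16 16-3 11 4 13 8 15 16 18 27 24 13 35 32 46 3 0 19-18 0-6-6-15 0-11 2-16 7-8-9-7-14-19-13-9 1-7 8-12 12 1 27-3 9 21 8 6 10 1 13-8 14-1 13-10 17-6 13-8 10-1-1-36-8 3-13 8-8 1-13-4-23-18-15 0-34-8-9 9-5-3-19-6-8 24-13 11-14 19-3 2-9 0-8-9 5-15 0-11z"/><path d="M328 311l-10 3-17 29-11 7-30 1-18 8-12-7-7 0-10 5-6 0-14-6-11 0-11 4 4 7 13 5 19 15 26 35 13 11 6 14 11 2-8 2-10 10 6 8 45-1-4-12-14-11-4-14-11-10-1-6 3-3 23 5 12 0 8-4 25 1 7-2 20 15 5 10 10 0 4-26 5-12 37 0 13 2 18-3 12-11-1-31-32-3-36 14-8-5-4-11-30-10-8-8-5-11z"/><path d="M463 161l-9 0-13 8-17 6-13 10-9 0-12 5-8 11-7 19 7 18-2 15-16 17-25 11-16 16-1 14 11-3 9 0 11-11 7 0 33 12 6 6 0 12-6 10-7 7-1 9 3 5 7 4 36-14 33 2z"/><path d="M150 339l-16 0-7 4-12-3-3 15-10 7-3 8-7 6-10 0-13 12-17-2-7 12-1 50-4 16 174-1 3-11-4-10-27-35-17-16-13-20 0-10 14-7-3-12z"/><path d="M453 392l-19 4-13-2-37 0-5 12-4 26-10 0-5-10-20-15-7 2-25-1-8 4-12 0-23-5-3 6 12 13 4 14 14 11 5 13 92 0 12-13-2-19 51-2 5-23z"/><path d="M459 16l-56 0-4 20 2 18-3 8 4 8 0 6-4 11-12 8-26 0-12 10 22 7 22-4 1 6 10 2 18 16 13 4 8-1 13-8 8-3 1-70-5-4-4-11 0-14z"/><path d="M357 166l-27 3-12-1-9 15 0 4 13 9 14 19 9 7-7 8-2 16 0 11 6 15-1 8 7-2 16-8 14-13 4-9 0-10-7-18 11-26-9 0-7-3-6-8z"/><path d="M171 354l-15 7 0 10 13 20 17 16 27 35 4 10-3 11 36 1-5-8 10-10 8-2-11-2-6-14-13-11-26-35-19-15-13-5z"/><path d="M18 282l-2 1 0 101 6-4 18 0 15 6 5-7 2-11 9-10 1-14-5-11-10 3-17-6-8-32 3-10z"/><path d="M96 16l-79 0-1 36 8 0 17 14 11 2 5-5 8-15 5-5 12-5 6-6z"/><path d="M463 382l-11 13 3 12-5 23-51 2 2 19-11 9 0 4 74-1z"/><path d="M40 380l-18 0-6 5 1 79 22 0 4-10 2-56 8-13z"/>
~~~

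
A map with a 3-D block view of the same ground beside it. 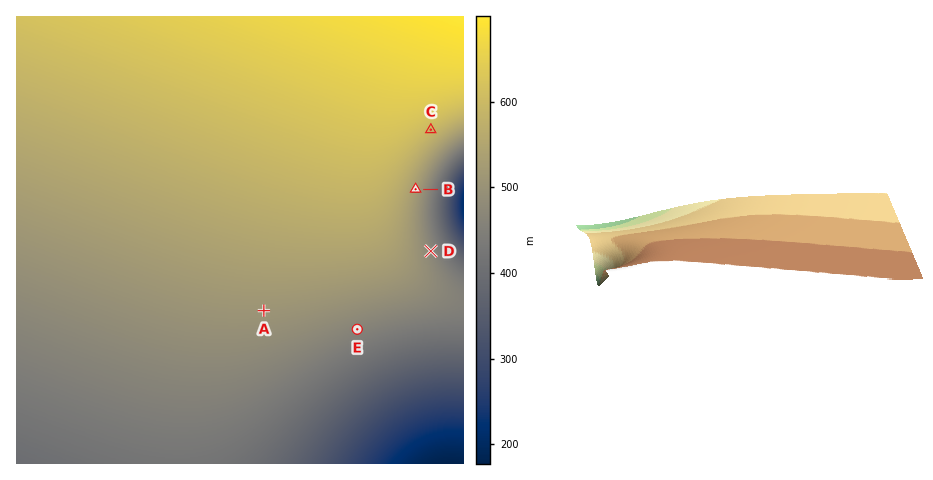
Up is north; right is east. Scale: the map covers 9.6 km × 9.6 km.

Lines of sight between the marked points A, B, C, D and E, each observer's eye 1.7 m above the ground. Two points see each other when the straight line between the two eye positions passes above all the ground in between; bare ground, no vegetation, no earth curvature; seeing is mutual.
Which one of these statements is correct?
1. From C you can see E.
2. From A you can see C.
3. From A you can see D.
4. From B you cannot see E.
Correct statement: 4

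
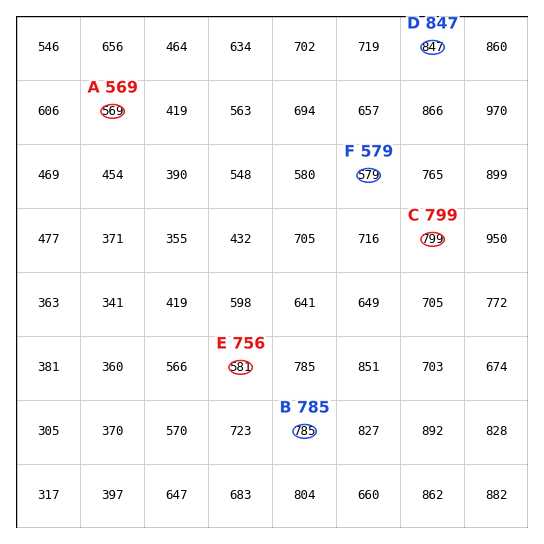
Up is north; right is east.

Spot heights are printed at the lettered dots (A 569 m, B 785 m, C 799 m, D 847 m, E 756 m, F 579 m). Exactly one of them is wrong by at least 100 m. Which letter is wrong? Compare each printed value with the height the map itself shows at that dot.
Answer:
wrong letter E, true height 581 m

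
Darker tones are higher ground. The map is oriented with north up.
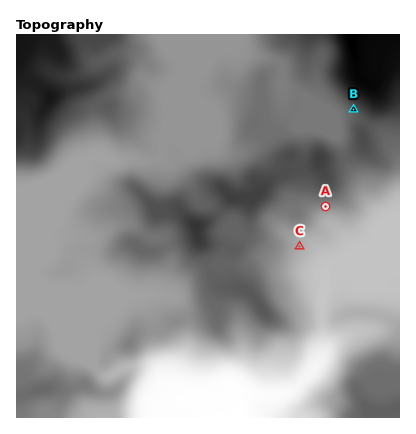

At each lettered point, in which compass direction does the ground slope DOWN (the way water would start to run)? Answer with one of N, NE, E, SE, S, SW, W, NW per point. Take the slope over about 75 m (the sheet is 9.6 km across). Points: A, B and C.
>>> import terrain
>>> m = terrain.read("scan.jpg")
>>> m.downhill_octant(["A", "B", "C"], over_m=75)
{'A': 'S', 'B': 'SW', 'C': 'E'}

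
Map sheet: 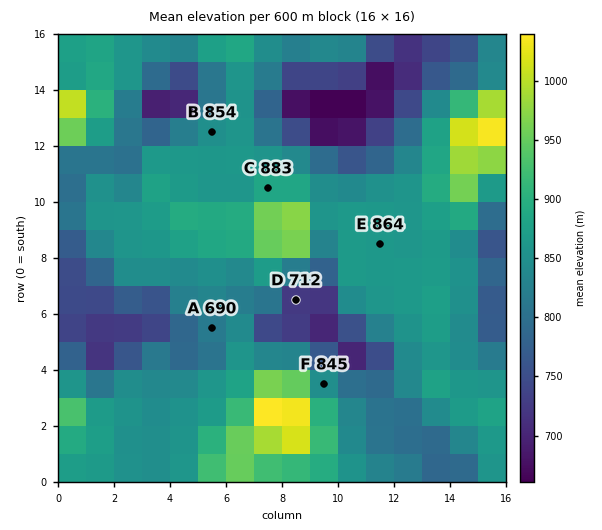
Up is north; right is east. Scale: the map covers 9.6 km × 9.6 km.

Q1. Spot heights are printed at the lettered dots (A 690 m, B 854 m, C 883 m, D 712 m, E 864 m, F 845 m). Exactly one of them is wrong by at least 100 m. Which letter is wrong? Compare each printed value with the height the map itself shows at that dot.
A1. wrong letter A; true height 815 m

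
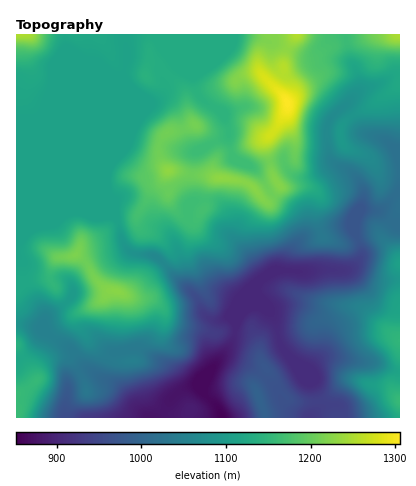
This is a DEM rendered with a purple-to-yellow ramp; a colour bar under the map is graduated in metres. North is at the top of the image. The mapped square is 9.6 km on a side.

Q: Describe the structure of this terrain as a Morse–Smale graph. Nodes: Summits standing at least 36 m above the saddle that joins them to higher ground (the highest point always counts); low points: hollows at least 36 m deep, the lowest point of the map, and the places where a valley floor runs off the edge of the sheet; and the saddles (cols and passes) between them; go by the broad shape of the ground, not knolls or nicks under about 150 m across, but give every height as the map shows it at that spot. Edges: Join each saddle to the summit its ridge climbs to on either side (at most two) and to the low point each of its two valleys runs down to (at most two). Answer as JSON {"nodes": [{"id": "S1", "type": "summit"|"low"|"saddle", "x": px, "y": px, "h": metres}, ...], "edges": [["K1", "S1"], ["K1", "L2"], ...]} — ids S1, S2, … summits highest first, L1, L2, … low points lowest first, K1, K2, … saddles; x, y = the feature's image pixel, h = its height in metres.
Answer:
{"nodes": [
{"id": "S1", "type": "summit", "x": 288, "y": 102, "h": 1305},
{"id": "S2", "type": "summit", "x": 18, "y": 34, "h": 1252},
{"id": "S3", "type": "summit", "x": 398, "y": 34, "h": 1250},
{"id": "S4", "type": "summit", "x": 116, "y": 292, "h": 1225},
{"id": "S5", "type": "summit", "x": 18, "y": 412, "h": 1160},
{"id": "S6", "type": "summit", "x": 398, "y": 400, "h": 1157},
{"id": "S7", "type": "summit", "x": 258, "y": 396, "h": 995},
{"id": "L1", "type": "low", "x": 222, "y": 418, "h": 852},
{"id": "K1", "type": "saddle", "x": 346, "y": 34, "h": 1163},
{"id": "K2", "type": "saddle", "x": 124, "y": 34, "h": 1114},
{"id": "K3", "type": "saddle", "x": 118, "y": 222, "h": 1111},
{"id": "K4", "type": "saddle", "x": 16, "y": 324, "h": 1084},
{"id": "K5", "type": "saddle", "x": 396, "y": 196, "h": 1014},
{"id": "K6", "type": "saddle", "x": 318, "y": 402, "h": 939},
{"id": "K7", "type": "saddle", "x": 236, "y": 328, "h": 904}],
"edges": [["K1", "S1"], ["K1", "S3"], ["K1", "L1"], ["K2", "S1"], ["K2", "S2"], ["K2", "L1"], ["K3", "S1"], ["K3", "S4"], ["K3", "L1"], ["K4", "S4"], ["K4", "S5"], ["K4", "L1"], ["K5", "S1"], ["K5", "S6"], ["K5", "L1"], ["K6", "S6"], ["K6", "S7"], ["K6", "L1"], ["K7", "S4"], ["K7", "S7"], ["K7", "L1"]]}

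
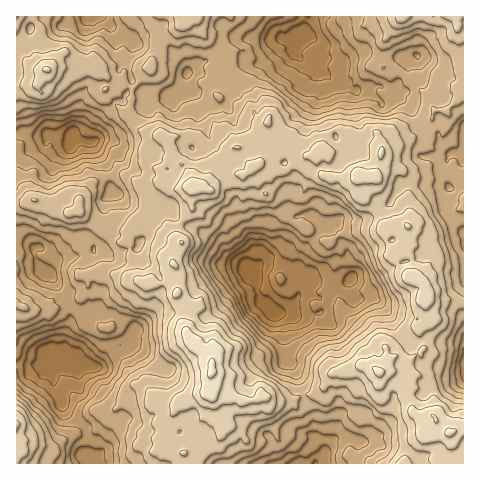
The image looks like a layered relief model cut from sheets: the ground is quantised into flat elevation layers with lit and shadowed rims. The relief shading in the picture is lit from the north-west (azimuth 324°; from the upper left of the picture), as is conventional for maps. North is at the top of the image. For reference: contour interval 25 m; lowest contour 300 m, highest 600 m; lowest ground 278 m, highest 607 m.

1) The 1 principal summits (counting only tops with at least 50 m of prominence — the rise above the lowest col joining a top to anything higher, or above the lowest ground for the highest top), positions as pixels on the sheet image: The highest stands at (211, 370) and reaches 607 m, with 329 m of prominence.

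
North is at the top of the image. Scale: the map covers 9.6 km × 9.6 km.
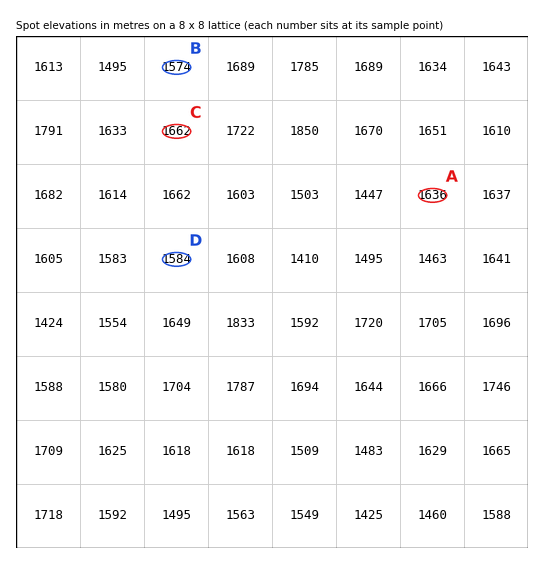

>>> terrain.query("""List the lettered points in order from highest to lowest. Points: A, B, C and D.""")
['C', 'A', 'D', 'B']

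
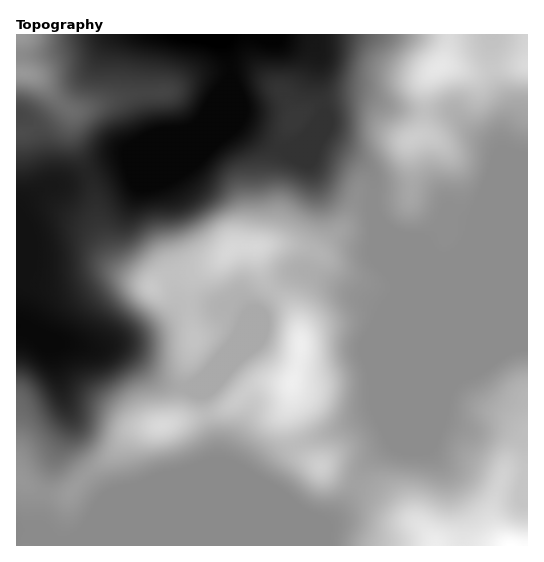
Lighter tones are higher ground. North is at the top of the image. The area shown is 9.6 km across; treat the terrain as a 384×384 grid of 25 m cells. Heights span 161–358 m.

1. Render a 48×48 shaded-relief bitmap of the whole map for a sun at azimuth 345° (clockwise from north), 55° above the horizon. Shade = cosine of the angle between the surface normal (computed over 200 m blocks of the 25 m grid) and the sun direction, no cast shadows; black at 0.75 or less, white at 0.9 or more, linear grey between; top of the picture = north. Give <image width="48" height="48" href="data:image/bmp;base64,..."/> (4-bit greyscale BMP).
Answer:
<image width="48" height="48" href="data:image/bmp;base64,Qk32BAAAAAAAAHYAAAAoAAAAMAAAADAAAAABAAQAAAAAAIAEAAATCwAAEwsAABAAAAAAAAAAAAAAABEREQAiIiIAMzMzAERERABVVVUAZmZmAHd3dwCIiIgAmZmZAKqqqgC7u7sAzMzMAN3d3QDu7u4A////AHd3d3d3d3d3d3d3d3d3d4mYd3eIiIiaqnd3Znd3d3d3d3d3d3d3d4iIh3eJmIiaqmZ2Zmd3d3d3d3d3d3d3ZneImIiZqZiJqmZmZmd3d3d3d3d3d3d2VWd4mqqqqqmIiGZ3dmZ3d3d3d3d3d3ZkM1Z4mqqqqqmHd2eIh2VWZnd3d3d3d2VDM0Z4iaqqqqqXZneJqXZUVWZnd3d3ZlREREZ4maqZmZmYZniJqpdURERVZnd2VUVXdlZ4mZmYiImYd4iJq7p1QyIjRWZlVVZ4mHZ3iIiIiImZh4iJrMuWVDESJEVVRFV4mYd3d3d3iImZh5iJq8uodlQzMzRFVERFZ4h3d3d3iIiIh4iJqqqqmIh2VUNFZlQzRWd3d3d3eHd4iIiJmZq7urupiHZVZ2VEM1Z3d3d3d3eIiIiImZvMy7u6mZl2Z3ZVREZ3d3d3eIiIh5mYiazd3LqYiJqXZ3ZmZVZnd3d3eImZiKqYiaze7bmGZ3mpiId2ZmZ3d3d3d4iZmbqYiavN3bl2VXeaqph2Z3d3d3d3d3eJqqmIiJmbzLmGVFd5qqh2Znd3d3d3d3d4mZh3d3d4mZiHZVZ3mph2ZWZ3d3d3d3d3iId3d2ZmZnd3d2VneZmHZVZnd3d3d3d3d3dmZmVUQ0V3d3ZneJmYdmZnd3d3d3d3d2ZmZlVDEBRnd3dmd4mph3d3d3d3d3d3d2ZmZmVCECRnd3dmZnmpiHd3d3d3d3d3d2d3dmVDM0ZnZlZmVnmZh3d3d3d3d3d3d3d3d2ZWeHd3ZlRWZniIdmZnd3d3d3d3d3d3d3eJu6h3dlRFVWd3ZmZ3d3d3d3d3d3d3d4ir3bqYh3VEVVVmZmd3d3d3d3d3d3d3d4ms3ty6mYdmZVVmd3Z3d3d3d3d3d3d3d4mrze7ty6mIiHd4iHZnd3d3d3d3d3d3eIiave///tuqqpmZmXZndmZnd3d3d3d3eIiJq93v//7Lu6mqupd3dlVnd3d3d3d3iIiImrzM7//cy6qru6h3dmVmd3d3d3d3iIiIiaqqvN3dzMu7u6h3d3ZmZmd3d2Z3d4iHiIiZqrzMzMy7u6h3d3ZlVWZ3d1VmZ3d3d3d4mqu7u8uqqqmHdmZURFZ3d0RFVWd3d3d3iau6qqmYmqqXZVVERFZ3d0RENFZnd3d3eJu6mYh3iaqHVVREVWZnd1REMzRVZ3d3d4mqqHd3iamHZ2VVZmZmZmZVQyIzRWZnd3iamHZneZmIiZd3d2VWZXdlVDESIzRFZ3d4mIdmeIiJqqmIdlRFZmZVZlQzIiIjRnd3iId3d3iZmZh3dlRFVjM1eIdlVEMzNXd3d3eHd3iZh2ZVVVVEVRE1eZmId3ZlRWd3d3eIiIiIdlVDNFVURCNFaJmZiJmYZmd3iJiImZmId3ZUM1VVQ2d2ZomZmZqph3d4mqqYmamYmZl2VWZ2ZYiHZniZmqqqmIh4mqqYiZqZqrqod3d4h2Zmd3iZmaqpmYiImZmIeJmqq7u5h3d4iERFZ3eJmZmZmIiIiIiHd4mqq7u5h3d4iA=="/>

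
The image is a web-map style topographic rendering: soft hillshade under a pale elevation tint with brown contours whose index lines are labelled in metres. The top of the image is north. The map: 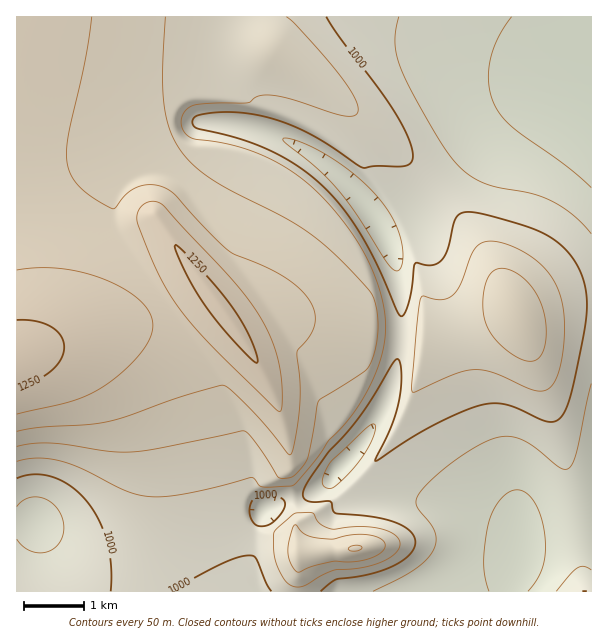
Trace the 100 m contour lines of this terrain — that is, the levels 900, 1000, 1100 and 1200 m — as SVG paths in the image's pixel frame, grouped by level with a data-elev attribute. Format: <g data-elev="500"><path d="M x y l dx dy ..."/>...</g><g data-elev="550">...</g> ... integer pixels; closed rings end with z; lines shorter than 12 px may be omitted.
<g data-elev="900"><path d="M489 591l-4-13-1-15 1-20 4-21 5-13 7-11 8-6 9-2 9 3 9 11 6 15 3 18 0 17-2 13-6 12-9 12"/><path d="M591 188l-25-22-53-38-12-12-7-12-5-21 1-23 8-22 14-21"/></g><g data-elev="1000"><path d="M170 591l54-28 15-6 10-2 5 1 3 4 9 22 5 9"/><path d="M321 591l15-12 33-5 24-8 14-9 8-11 0-6-2-6-6-6-8-4-24-7-39-4-3-2-3-10-21 1-4-3-2-4 2-7 8-14 16-22 18-20 14-18 34-53 3-2 1 1 2 8 0 15-2 17-7 25-17 36 59-36 29-14 20-6 11-2 10 1 14 4 27 13 7 1 6-2 8-11 6-18 12-59 3-26-2-19-5-17-10-15-13-13-14-9-18-7-40-12-18-2-8 2-4 5-7 30-7 11-9 5-15-2-2 1-5 35-5 13-4 4-5-6-20-47-15-29-19-27-21-22-24-19-28-16-29-11-42-10-4-3-2-3 1-4 4-3 5-2 25-2 26 2 25 6 25 11 21 11 39 26 14-2 25 0 8-2 3-6-1-9-5-14-7-15-17-25-42-56-15-22"/><path d="M257 525l-5-4-2-8 0-7 4-8 4-2 8-1 12 2 5 3 2 4-1 5-9 12-9 5z"/><path d="M17 478l18-4 18 3 18 9 16 15 11 18 9 23 4 24 0 25"/></g><g data-elev="1100"><path d="M297 572l2 0 13-6 20-4 21 0 16-3 12-7 4-4 0-5-7-6-13-3-15 1-17 4-19-2-9-3-9-9-2 0-5 15-1 12 2 11z"/><path d="M17 446l16-3 18 0 59 8 24 1 27-4 82-17 5 2 8 10 22 34 4 1 8 0 9-7 9-13 11-57 46-30 4-5 5-11 4-26-3-26-4-11-16-17-28-28-24-18-22-13-54-28-21-13-17-14-12-15-8-20-6-27 0-31 2-51"/><path d="M524 360l6 1 6-1 4-4 3-5 3-19-3-22-7-17-11-14-15-9-12-1-7 4-6 12-2 18 2 17 5 12 8 11 14 11z"/></g><g data-elev="1200"><path d="M17 414l56-13 16-6 16-9 19-15 16-17 9-15 4-13-3-12-9-12-16-12-20-10-22-8-23-4-22 0-21 2"/><path d="M279 411l2-1 1-12-3-35-8-25-14-26-25-33-68-73-9-5-11 3-4 4-3 5 1 11 17 43 17 30 14 20 19 22z"/></g>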